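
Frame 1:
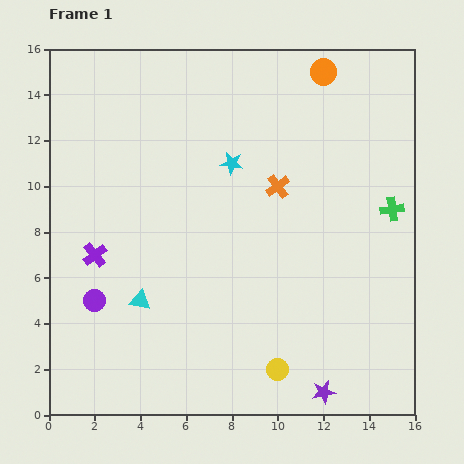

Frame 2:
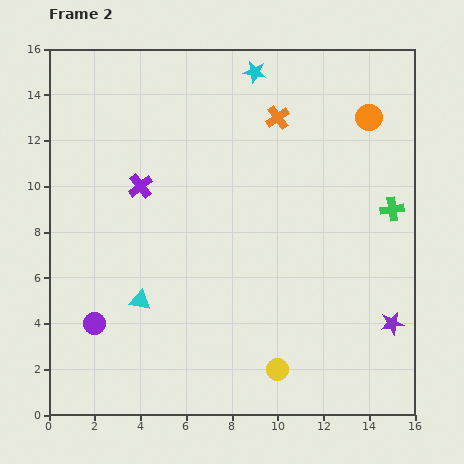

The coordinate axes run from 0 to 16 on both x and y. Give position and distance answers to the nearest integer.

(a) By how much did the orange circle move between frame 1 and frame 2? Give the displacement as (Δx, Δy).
(2, -2)

The orange circle was at (12, 15) in frame 1 and (14, 13) in frame 2.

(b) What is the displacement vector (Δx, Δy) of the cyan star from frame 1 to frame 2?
(1, 4)

The cyan star was at (8, 11) in frame 1 and (9, 15) in frame 2.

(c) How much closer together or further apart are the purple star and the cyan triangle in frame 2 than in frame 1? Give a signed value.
+2

Distance in frame 1: 9. Distance in frame 2: 11.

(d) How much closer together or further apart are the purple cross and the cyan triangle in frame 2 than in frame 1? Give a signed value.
+2

Distance in frame 1: 3. Distance in frame 2: 5.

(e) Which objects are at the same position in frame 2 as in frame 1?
the green cross, the cyan triangle, the yellow circle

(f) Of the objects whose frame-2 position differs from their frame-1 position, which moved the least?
the purple circle

(moved 1)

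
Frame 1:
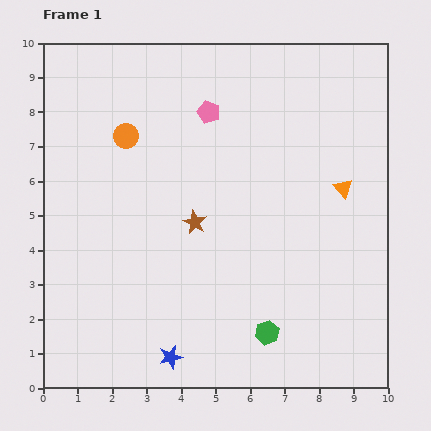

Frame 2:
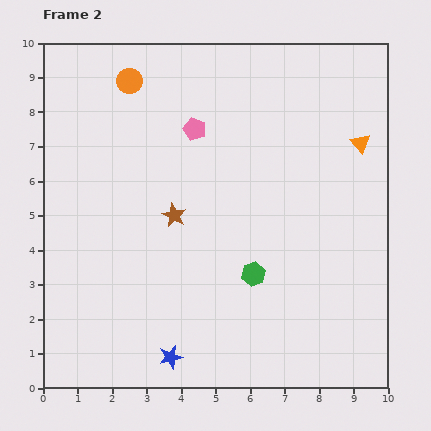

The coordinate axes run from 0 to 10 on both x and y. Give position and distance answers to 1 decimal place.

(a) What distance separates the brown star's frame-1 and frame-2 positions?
0.6

The brown star moved from (4.4, 4.8) to (3.8, 5.0), a distance of √(0.6² + 0.2²) ≈ 0.6.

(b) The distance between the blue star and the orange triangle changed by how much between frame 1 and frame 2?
+1.3

Distance in frame 1: 7.0. Distance in frame 2: 8.3.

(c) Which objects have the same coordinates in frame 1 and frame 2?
the blue star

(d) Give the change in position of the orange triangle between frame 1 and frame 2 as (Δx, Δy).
(0.5, 1.3)

The orange triangle was at (8.7, 5.8) in frame 1 and (9.2, 7.1) in frame 2.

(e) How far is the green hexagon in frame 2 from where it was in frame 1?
1.7

The green hexagon moved from (6.5, 1.6) to (6.1, 3.3), a distance of √(0.4² + 1.7²) ≈ 1.7.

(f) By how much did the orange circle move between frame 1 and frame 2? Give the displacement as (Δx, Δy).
(0.1, 1.6)

The orange circle was at (2.4, 7.3) in frame 1 and (2.5, 8.9) in frame 2.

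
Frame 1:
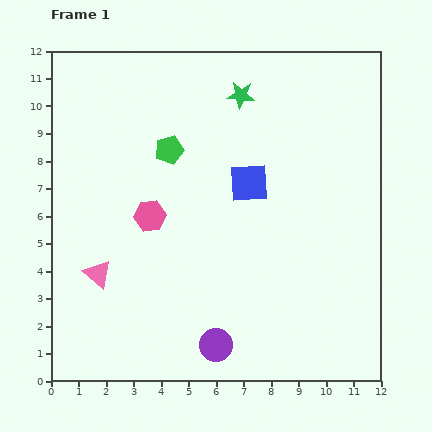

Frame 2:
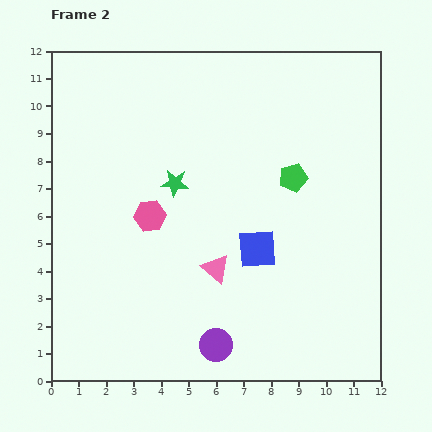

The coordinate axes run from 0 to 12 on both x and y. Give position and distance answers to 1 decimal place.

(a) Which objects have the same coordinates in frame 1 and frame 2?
the pink hexagon, the purple circle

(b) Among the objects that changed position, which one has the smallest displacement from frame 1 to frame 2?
the blue square

(moved 2.4)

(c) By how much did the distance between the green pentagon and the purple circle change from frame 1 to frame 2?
-0.6

Distance in frame 1: 7.3. Distance in frame 2: 6.7.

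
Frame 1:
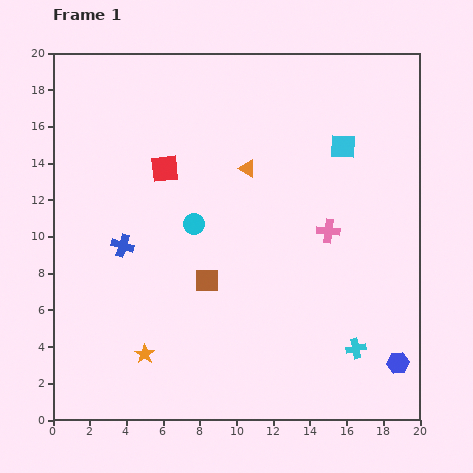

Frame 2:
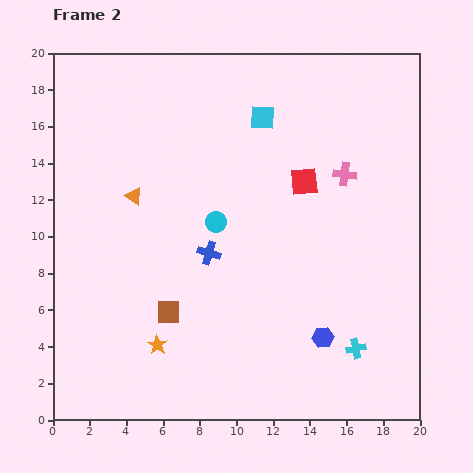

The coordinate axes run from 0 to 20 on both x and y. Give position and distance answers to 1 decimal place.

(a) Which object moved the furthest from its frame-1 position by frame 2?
the red square

(moved 7.6; next 6.4)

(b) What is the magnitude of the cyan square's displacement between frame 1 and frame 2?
4.7

The cyan square moved from (15.8, 14.9) to (11.4, 16.5), a distance of √(4.4² + 1.6²) ≈ 4.7.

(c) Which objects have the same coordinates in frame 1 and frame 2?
the cyan cross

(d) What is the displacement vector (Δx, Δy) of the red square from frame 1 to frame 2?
(7.6, -0.7)

The red square was at (6.1, 13.7) in frame 1 and (13.7, 13.0) in frame 2.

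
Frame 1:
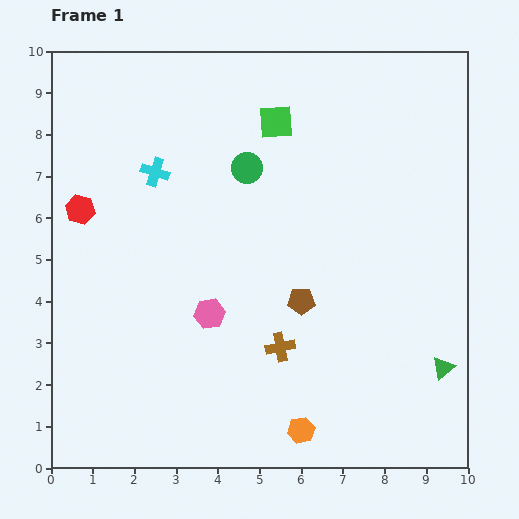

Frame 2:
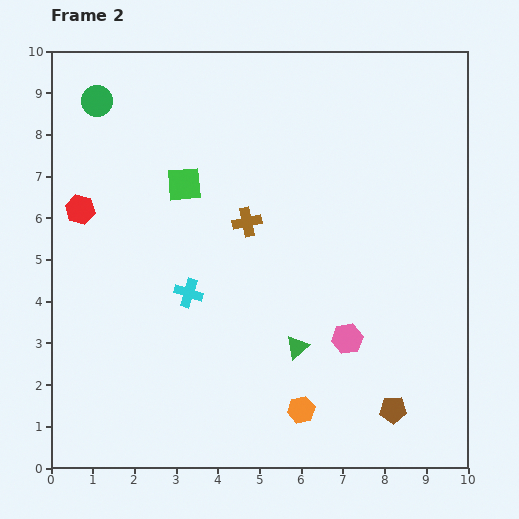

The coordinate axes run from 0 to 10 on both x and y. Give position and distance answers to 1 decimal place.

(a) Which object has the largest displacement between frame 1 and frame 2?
the green circle

(moved 3.9; next 3.5)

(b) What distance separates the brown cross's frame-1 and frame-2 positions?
3.1

The brown cross moved from (5.5, 2.9) to (4.7, 5.9), a distance of √(0.8² + 3.0²) ≈ 3.1.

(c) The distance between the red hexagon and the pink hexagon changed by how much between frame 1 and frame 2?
+3.1

Distance in frame 1: 4.0. Distance in frame 2: 7.1.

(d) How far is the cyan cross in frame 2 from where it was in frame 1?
3.0

The cyan cross moved from (2.5, 7.1) to (3.3, 4.2), a distance of √(0.8² + 2.9²) ≈ 3.0.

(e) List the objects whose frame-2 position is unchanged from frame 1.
the red hexagon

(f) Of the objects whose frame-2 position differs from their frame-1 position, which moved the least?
the orange hexagon

(moved 0.5)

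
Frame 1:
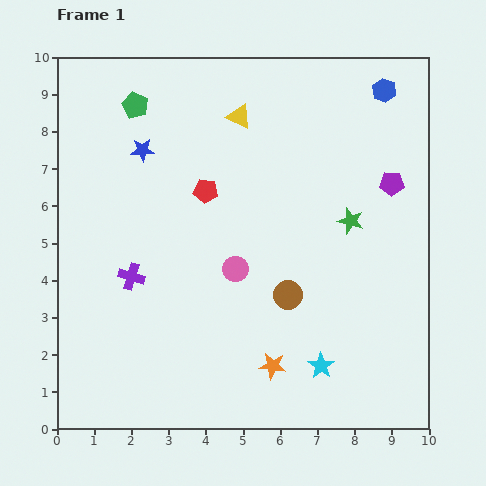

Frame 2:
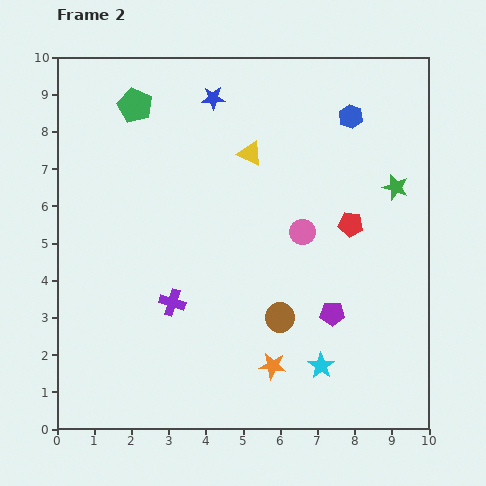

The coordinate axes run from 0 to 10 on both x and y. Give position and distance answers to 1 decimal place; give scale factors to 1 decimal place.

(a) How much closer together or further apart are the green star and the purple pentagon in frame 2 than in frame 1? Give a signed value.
+2.3

Distance in frame 1: 1.5. Distance in frame 2: 3.8.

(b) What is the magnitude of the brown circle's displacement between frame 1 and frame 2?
0.6

The brown circle moved from (6.2, 3.6) to (6.0, 3.0), a distance of √(0.2² + 0.6²) ≈ 0.6.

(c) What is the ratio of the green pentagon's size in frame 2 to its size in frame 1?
1.3×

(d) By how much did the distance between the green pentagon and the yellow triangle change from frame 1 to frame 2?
+0.6

Distance in frame 1: 2.8. Distance in frame 2: 3.4.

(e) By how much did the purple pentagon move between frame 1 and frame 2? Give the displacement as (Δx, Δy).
(-1.6, -3.5)

The purple pentagon was at (9.0, 6.6) in frame 1 and (7.4, 3.1) in frame 2.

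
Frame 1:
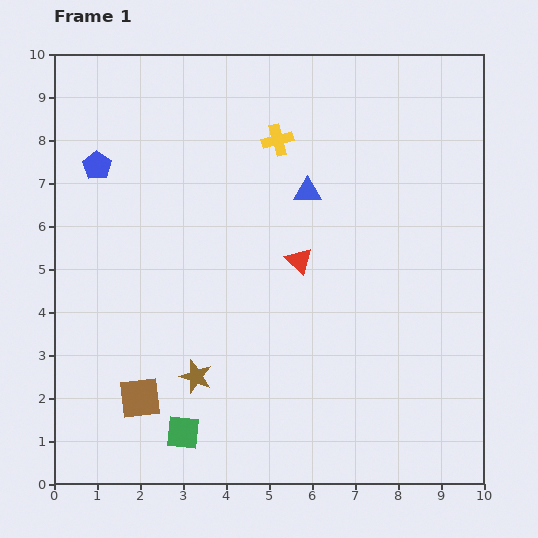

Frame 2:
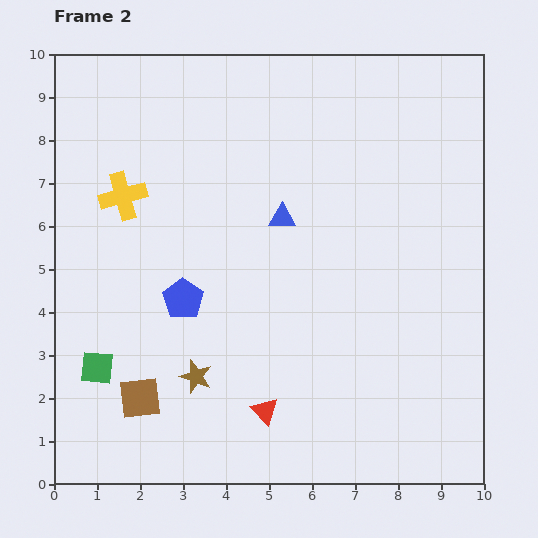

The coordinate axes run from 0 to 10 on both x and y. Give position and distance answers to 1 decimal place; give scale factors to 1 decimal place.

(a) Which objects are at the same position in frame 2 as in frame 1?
the brown star, the brown square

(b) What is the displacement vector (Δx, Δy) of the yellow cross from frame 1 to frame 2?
(-3.6, -1.3)

The yellow cross was at (5.2, 8.0) in frame 1 and (1.6, 6.7) in frame 2.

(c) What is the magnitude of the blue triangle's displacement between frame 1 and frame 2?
0.8

The blue triangle moved from (5.9, 6.8) to (5.3, 6.2), a distance of √(0.6² + 0.6²) ≈ 0.8.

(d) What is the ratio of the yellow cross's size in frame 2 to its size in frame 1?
1.5×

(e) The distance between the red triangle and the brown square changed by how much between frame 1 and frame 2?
-2.0

Distance in frame 1: 4.9. Distance in frame 2: 2.9.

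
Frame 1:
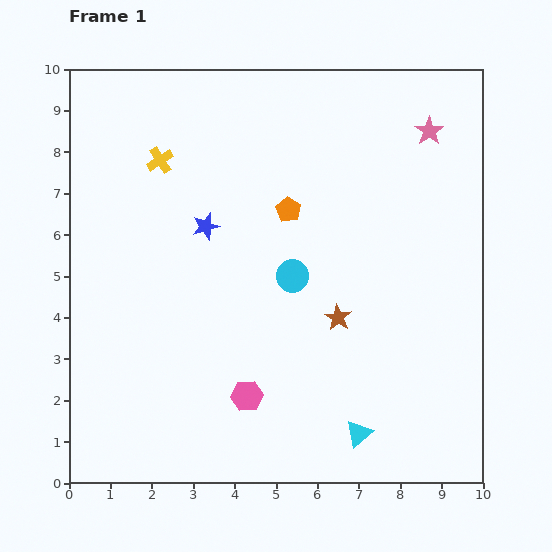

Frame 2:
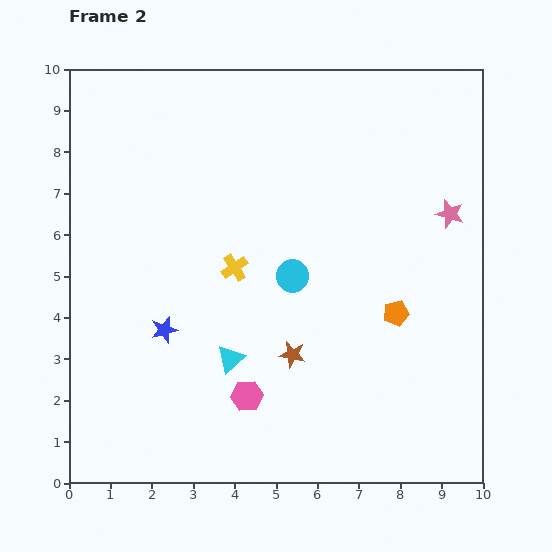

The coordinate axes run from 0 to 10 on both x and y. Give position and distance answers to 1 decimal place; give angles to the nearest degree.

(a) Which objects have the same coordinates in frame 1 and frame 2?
the cyan circle, the pink hexagon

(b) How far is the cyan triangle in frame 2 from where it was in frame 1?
3.6

The cyan triangle moved from (7.0, 1.2) to (3.9, 3.0), a distance of √(3.1² + 1.8²) ≈ 3.6.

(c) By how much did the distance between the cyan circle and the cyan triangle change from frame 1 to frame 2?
-1.6

Distance in frame 1: 4.1. Distance in frame 2: 2.5.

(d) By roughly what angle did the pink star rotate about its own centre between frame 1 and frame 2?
22° counter-clockwise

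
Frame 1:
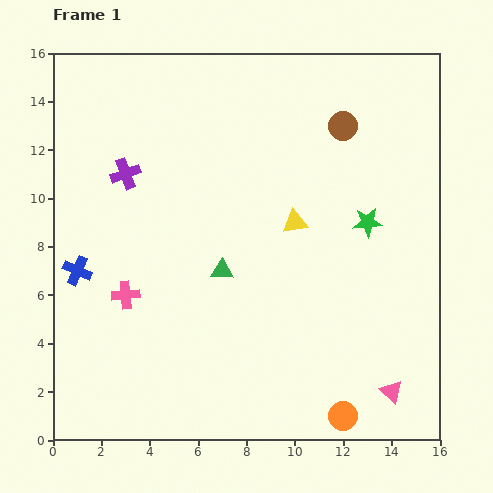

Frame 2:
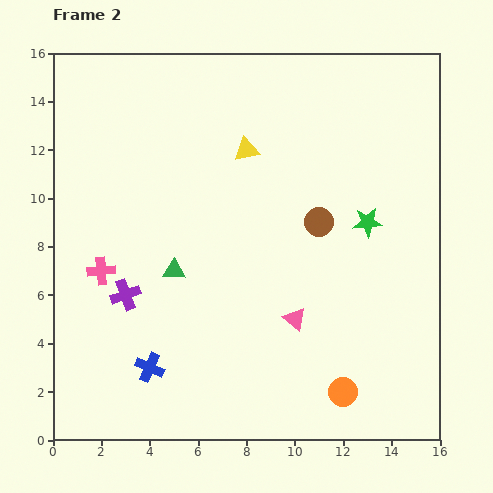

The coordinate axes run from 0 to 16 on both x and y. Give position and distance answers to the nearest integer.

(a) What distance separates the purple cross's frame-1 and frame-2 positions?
5

The purple cross moved from (3, 11) to (3, 6), a distance of √(0² + 5²) ≈ 5.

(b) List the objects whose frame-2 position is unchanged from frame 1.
the green star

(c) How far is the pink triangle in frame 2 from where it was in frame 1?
5

The pink triangle moved from (14, 2) to (10, 5), a distance of √(4² + 3²) ≈ 5.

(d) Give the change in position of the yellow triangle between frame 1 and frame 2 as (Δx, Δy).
(-2, 3)

The yellow triangle was at (10, 9) in frame 1 and (8, 12) in frame 2.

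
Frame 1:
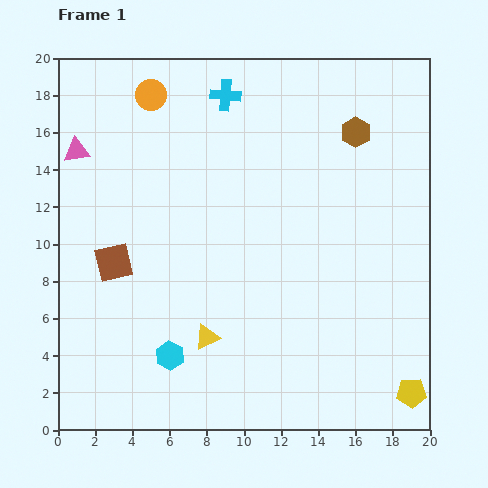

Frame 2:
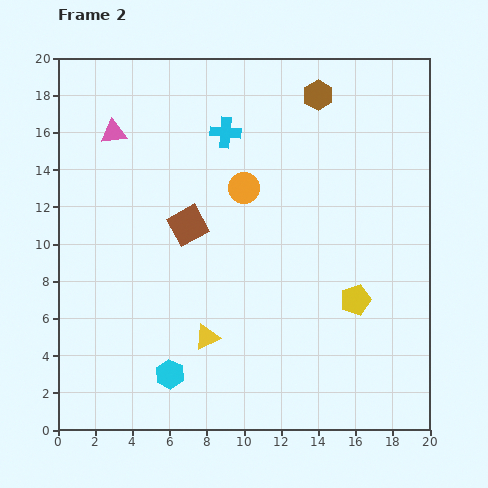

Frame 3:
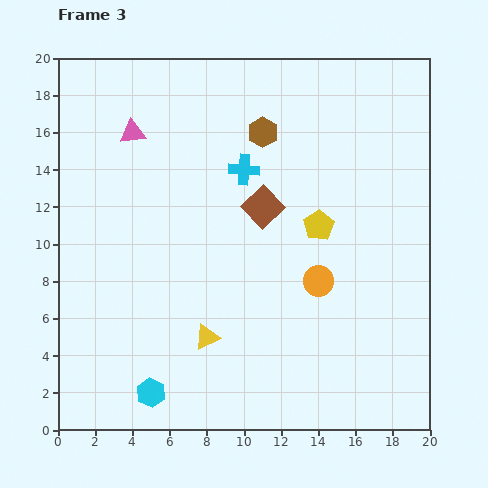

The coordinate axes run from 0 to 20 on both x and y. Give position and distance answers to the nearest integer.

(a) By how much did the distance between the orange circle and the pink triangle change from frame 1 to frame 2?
+3

Distance in frame 1: 5. Distance in frame 2: 8.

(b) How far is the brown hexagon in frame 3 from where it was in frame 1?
5

The brown hexagon moved from (16, 16) to (11, 16), a distance of √(5² + 0²) ≈ 5.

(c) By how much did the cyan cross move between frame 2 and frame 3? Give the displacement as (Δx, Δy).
(1, -2)

The cyan cross was at (9, 16) in frame 2 and (10, 14) in frame 3.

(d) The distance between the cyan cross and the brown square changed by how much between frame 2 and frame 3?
-3

Distance in frame 2: 5. Distance in frame 3: 2.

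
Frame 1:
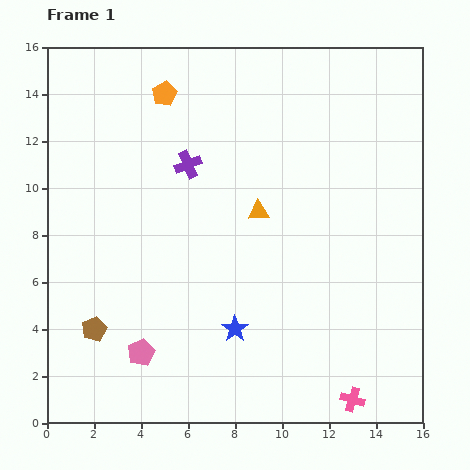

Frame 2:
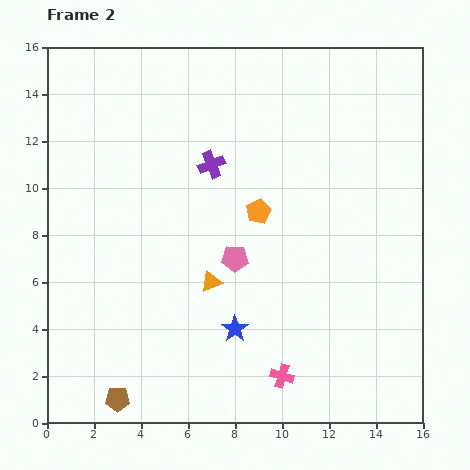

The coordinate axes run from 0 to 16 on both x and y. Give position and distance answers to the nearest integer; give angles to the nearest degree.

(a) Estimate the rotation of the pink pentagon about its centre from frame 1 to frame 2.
26° clockwise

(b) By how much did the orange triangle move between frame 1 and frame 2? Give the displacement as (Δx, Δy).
(-2, -3)

The orange triangle was at (9, 9) in frame 1 and (7, 6) in frame 2.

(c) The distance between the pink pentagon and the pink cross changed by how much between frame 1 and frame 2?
-4

Distance in frame 1: 9. Distance in frame 2: 5.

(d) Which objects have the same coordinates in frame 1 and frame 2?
the blue star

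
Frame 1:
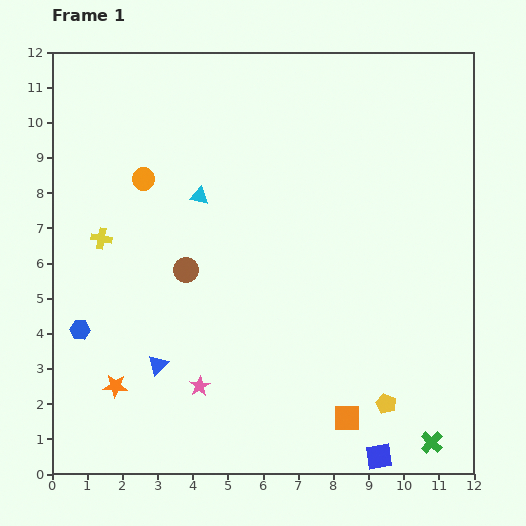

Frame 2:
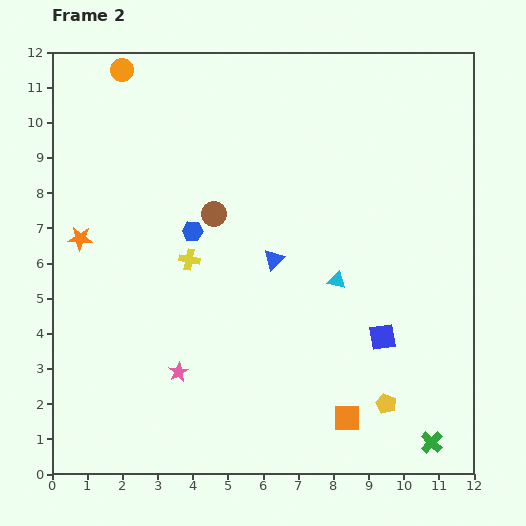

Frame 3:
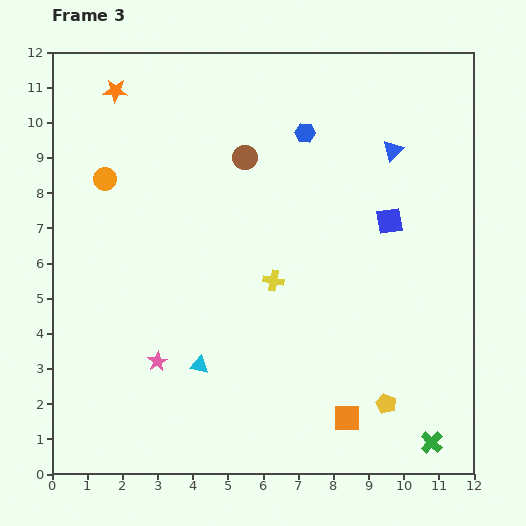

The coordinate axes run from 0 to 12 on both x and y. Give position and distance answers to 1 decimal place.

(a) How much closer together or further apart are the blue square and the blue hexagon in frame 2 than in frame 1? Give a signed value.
-3.0

Distance in frame 1: 9.2. Distance in frame 2: 6.2.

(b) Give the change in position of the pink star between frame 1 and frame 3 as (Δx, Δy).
(-1.2, 0.7)

The pink star was at (4.2, 2.5) in frame 1 and (3.0, 3.2) in frame 3.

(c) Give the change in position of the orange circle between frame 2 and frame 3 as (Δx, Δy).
(-0.5, -3.1)

The orange circle was at (2.0, 11.5) in frame 2 and (1.5, 8.4) in frame 3.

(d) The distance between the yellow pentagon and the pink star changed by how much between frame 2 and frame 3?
+0.6

Distance in frame 2: 6.0. Distance in frame 3: 6.6.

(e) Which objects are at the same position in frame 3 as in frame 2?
the green cross, the orange square, the yellow pentagon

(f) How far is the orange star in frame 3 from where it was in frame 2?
4.3

The orange star moved from (0.8, 6.7) to (1.8, 10.9), a distance of √(1.0² + 4.2²) ≈ 4.3.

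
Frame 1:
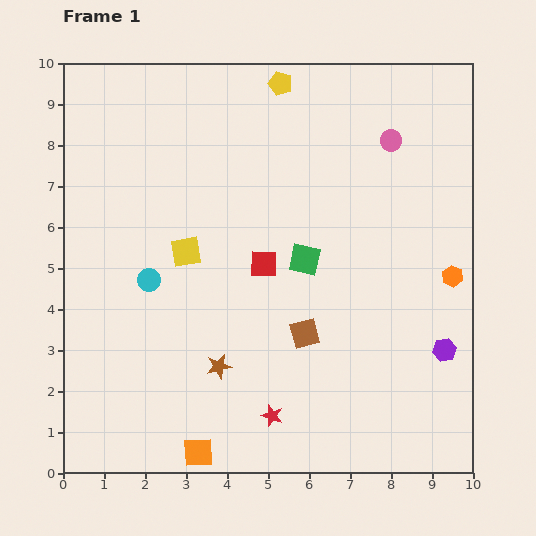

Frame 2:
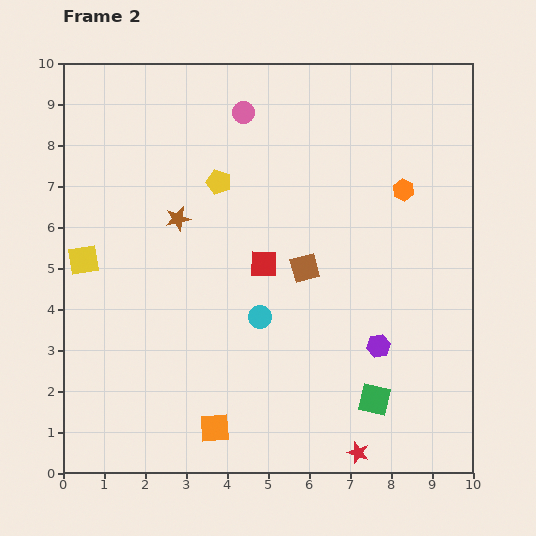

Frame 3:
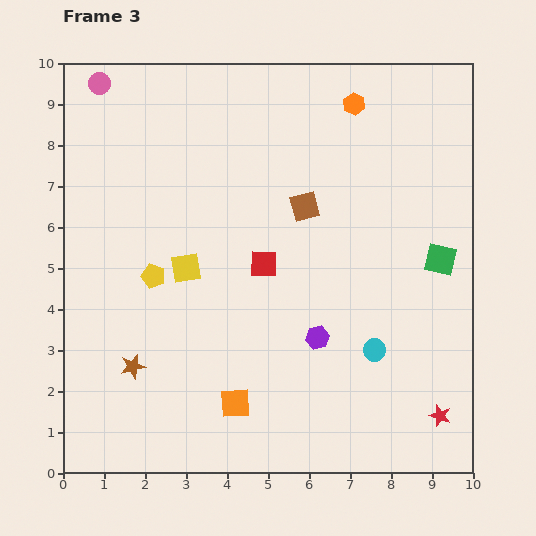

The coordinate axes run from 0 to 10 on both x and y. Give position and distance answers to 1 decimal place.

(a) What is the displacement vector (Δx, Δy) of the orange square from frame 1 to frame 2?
(0.4, 0.6)

The orange square was at (3.3, 0.5) in frame 1 and (3.7, 1.1) in frame 2.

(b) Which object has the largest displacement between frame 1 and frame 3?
the pink circle

(moved 7.2; next 5.8)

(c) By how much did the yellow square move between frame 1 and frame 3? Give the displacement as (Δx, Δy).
(0.0, -0.4)

The yellow square was at (3.0, 5.4) in frame 1 and (3.0, 5.0) in frame 3.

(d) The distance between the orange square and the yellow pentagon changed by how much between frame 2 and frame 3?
-2.3

Distance in frame 2: 6.0. Distance in frame 3: 3.7.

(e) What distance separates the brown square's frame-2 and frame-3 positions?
1.5

The brown square moved from (5.9, 5.0) to (5.9, 6.5), a distance of √(0.0² + 1.5²) ≈ 1.5.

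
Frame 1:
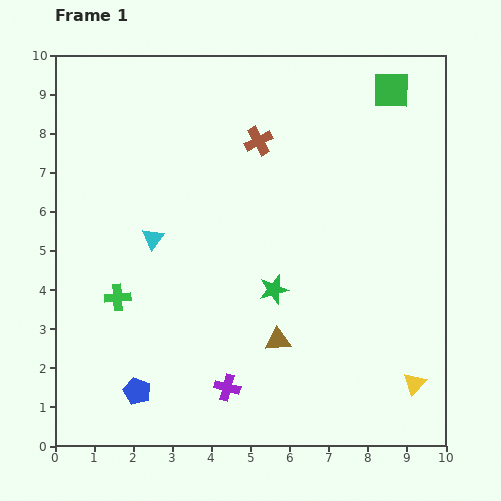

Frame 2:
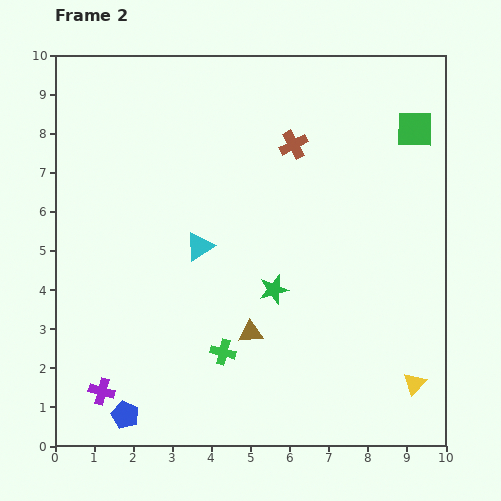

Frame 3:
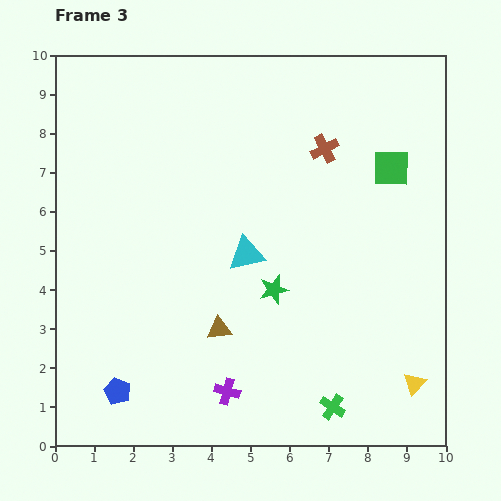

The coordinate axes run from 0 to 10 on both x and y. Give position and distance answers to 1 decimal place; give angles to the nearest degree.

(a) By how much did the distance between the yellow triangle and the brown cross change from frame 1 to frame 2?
-0.6

Distance in frame 1: 7.4. Distance in frame 2: 6.8.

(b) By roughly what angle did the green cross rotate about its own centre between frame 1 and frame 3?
38° clockwise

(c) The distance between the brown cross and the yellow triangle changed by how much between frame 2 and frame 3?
-0.4

Distance in frame 2: 6.8. Distance in frame 3: 6.4.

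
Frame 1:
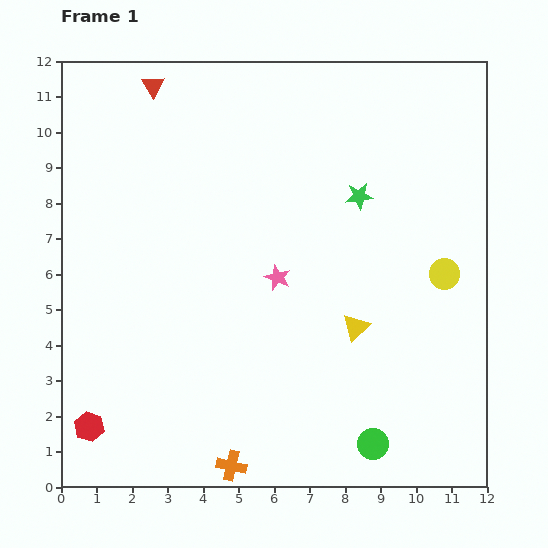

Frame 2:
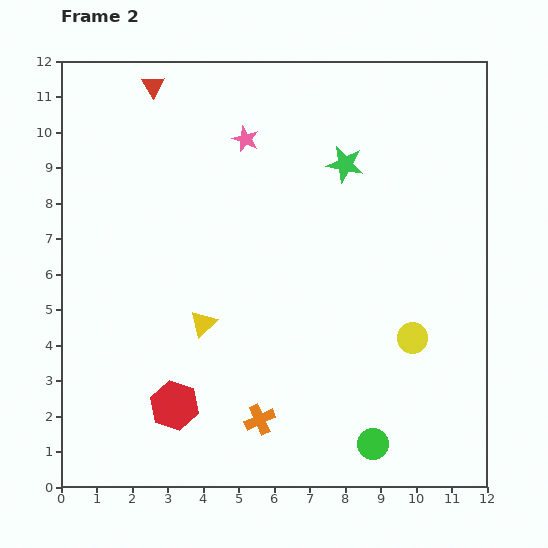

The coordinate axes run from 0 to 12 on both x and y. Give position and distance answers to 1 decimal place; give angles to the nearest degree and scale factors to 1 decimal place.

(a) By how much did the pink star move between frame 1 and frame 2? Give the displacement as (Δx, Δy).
(-0.9, 3.9)

The pink star was at (6.1, 5.9) in frame 1 and (5.2, 9.8) in frame 2.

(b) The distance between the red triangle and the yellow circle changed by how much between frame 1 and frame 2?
+0.4

Distance in frame 1: 9.8. Distance in frame 2: 10.2.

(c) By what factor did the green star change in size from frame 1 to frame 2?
1.3×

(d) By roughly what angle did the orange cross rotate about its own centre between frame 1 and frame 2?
36° counter-clockwise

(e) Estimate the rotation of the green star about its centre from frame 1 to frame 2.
18° clockwise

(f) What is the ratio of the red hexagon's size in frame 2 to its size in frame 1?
1.6×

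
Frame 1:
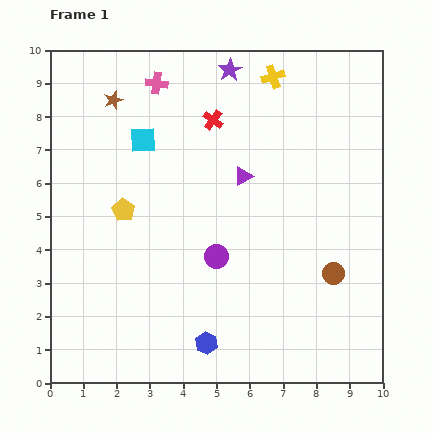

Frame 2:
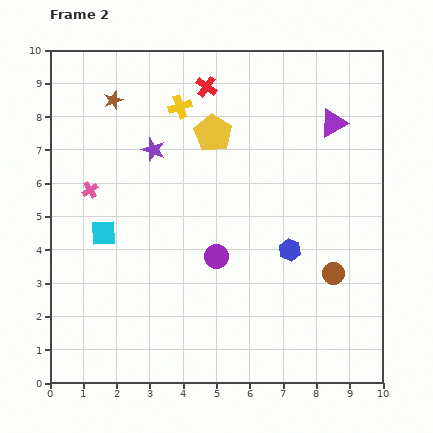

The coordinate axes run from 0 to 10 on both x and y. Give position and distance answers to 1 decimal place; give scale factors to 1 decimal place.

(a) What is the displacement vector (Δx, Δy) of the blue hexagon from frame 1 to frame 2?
(2.5, 2.8)

The blue hexagon was at (4.7, 1.2) in frame 1 and (7.2, 4.0) in frame 2.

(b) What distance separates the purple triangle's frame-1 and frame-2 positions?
3.1

The purple triangle moved from (5.8, 6.2) to (8.5, 7.8), a distance of √(2.7² + 1.6²) ≈ 3.1.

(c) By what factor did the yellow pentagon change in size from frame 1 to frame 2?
1.6×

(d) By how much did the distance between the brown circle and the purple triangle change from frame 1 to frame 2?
+0.5

Distance in frame 1: 4.0. Distance in frame 2: 4.5.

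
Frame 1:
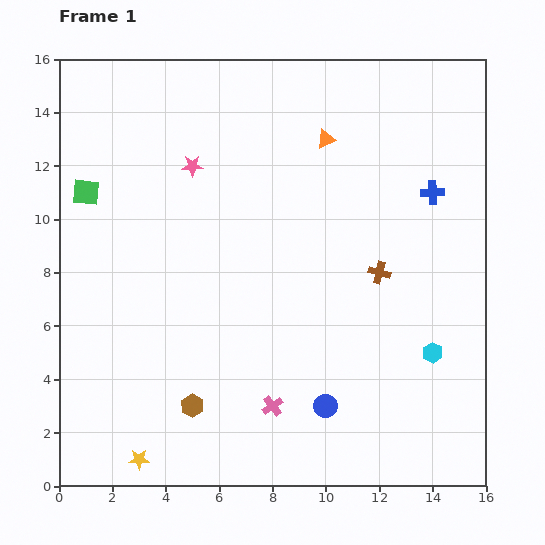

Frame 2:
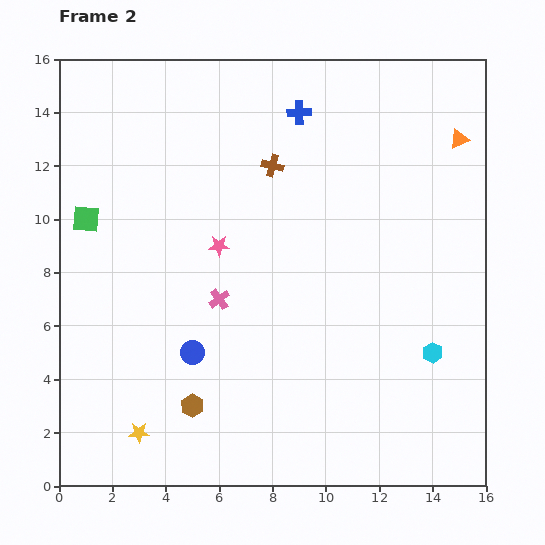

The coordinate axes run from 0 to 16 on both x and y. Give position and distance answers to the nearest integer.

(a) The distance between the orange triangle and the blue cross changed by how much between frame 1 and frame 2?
+2

Distance in frame 1: 4. Distance in frame 2: 6.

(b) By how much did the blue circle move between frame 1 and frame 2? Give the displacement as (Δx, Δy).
(-5, 2)

The blue circle was at (10, 3) in frame 1 and (5, 5) in frame 2.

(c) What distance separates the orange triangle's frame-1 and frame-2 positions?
5

The orange triangle moved from (10, 13) to (15, 13), a distance of √(5² + 0²) ≈ 5.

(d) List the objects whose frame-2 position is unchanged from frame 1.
the cyan hexagon, the brown hexagon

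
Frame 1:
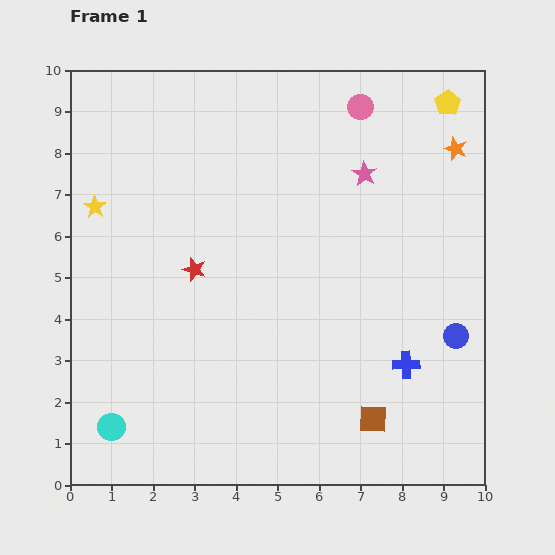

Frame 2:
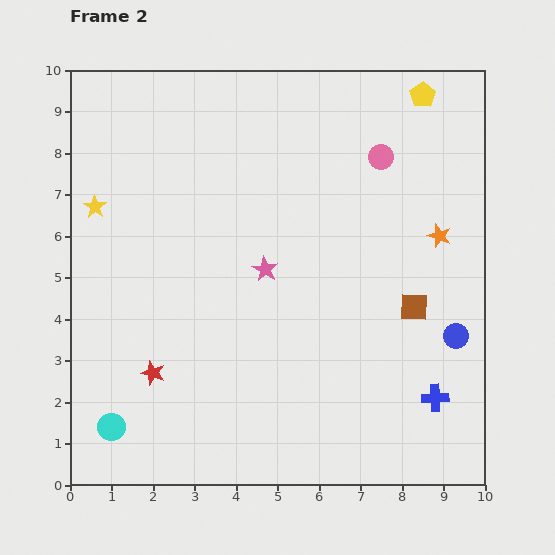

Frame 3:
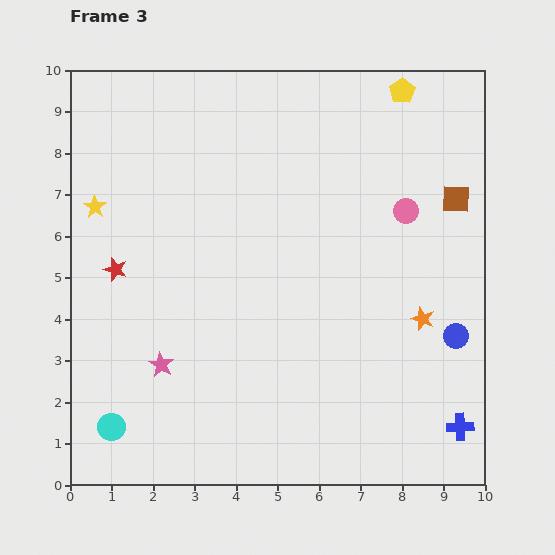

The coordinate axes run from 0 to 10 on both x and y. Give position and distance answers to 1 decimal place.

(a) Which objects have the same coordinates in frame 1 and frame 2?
the cyan circle, the blue circle, the yellow star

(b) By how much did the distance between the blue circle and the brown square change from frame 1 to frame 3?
+0.5

Distance in frame 1: 2.8. Distance in frame 3: 3.3.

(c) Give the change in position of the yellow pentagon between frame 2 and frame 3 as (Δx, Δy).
(-0.5, 0.1)

The yellow pentagon was at (8.5, 9.4) in frame 2 and (8.0, 9.5) in frame 3.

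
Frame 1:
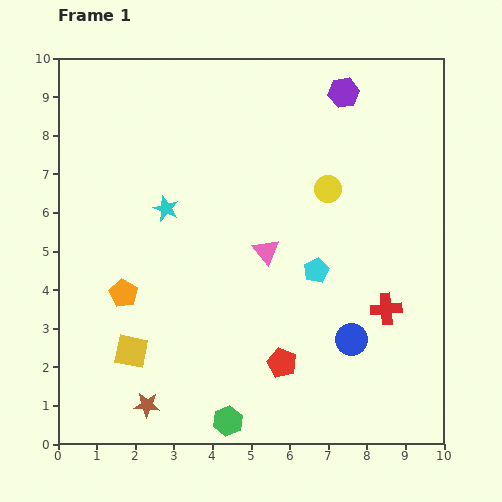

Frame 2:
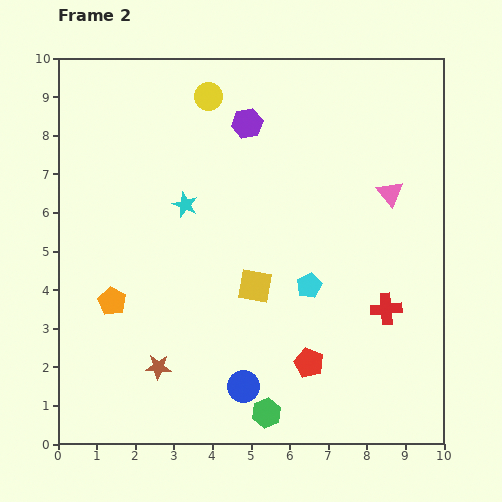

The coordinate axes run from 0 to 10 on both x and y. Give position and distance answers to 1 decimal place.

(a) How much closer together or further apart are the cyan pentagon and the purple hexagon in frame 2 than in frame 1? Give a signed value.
-0.2

Distance in frame 1: 4.7. Distance in frame 2: 4.5.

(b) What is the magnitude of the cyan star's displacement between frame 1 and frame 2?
0.5

The cyan star moved from (2.8, 6.1) to (3.3, 6.2), a distance of √(0.5² + 0.1²) ≈ 0.5.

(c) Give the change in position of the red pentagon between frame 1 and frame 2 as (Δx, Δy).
(0.7, 0.0)

The red pentagon was at (5.8, 2.1) in frame 1 and (6.5, 2.1) in frame 2.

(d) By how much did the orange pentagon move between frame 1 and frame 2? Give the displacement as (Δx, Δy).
(-0.3, -0.2)

The orange pentagon was at (1.7, 3.9) in frame 1 and (1.4, 3.7) in frame 2.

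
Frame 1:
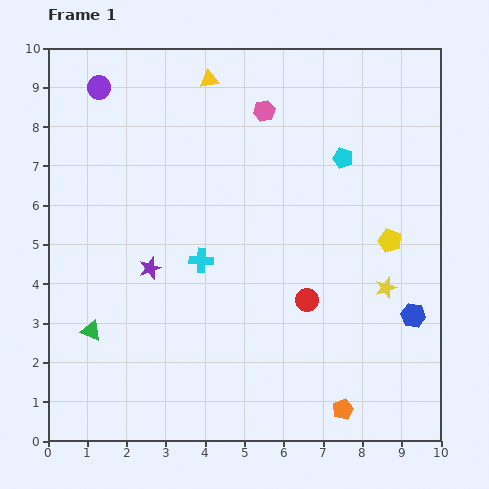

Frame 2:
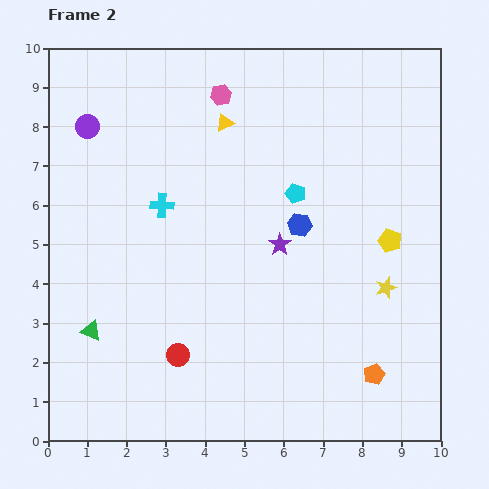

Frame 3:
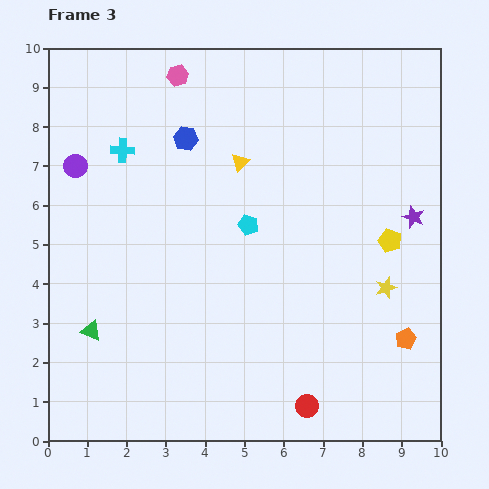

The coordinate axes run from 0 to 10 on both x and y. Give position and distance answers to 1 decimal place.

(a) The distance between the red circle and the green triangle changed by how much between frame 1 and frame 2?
-3.3

Distance in frame 1: 5.6. Distance in frame 2: 2.3.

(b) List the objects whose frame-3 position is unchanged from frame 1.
the yellow star, the yellow pentagon, the green triangle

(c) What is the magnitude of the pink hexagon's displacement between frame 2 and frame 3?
1.2

The pink hexagon moved from (4.4, 8.8) to (3.3, 9.3), a distance of √(1.1² + 0.5²) ≈ 1.2.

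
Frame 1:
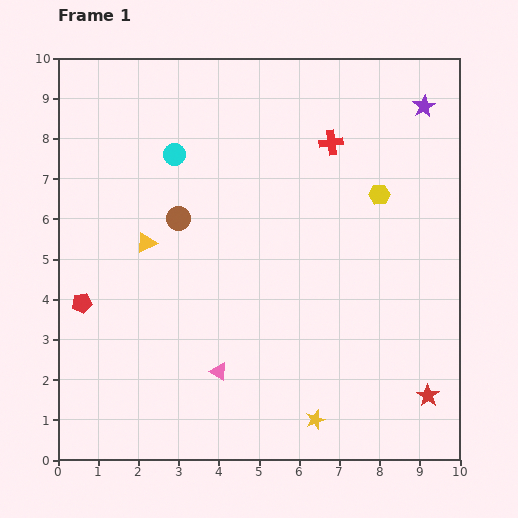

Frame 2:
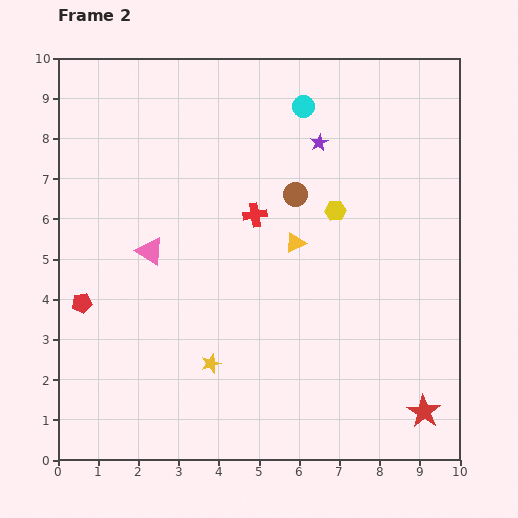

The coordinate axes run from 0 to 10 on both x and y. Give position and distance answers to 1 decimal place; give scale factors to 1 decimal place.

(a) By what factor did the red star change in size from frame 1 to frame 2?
1.5×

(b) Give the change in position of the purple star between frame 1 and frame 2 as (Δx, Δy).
(-2.6, -0.9)

The purple star was at (9.1, 8.8) in frame 1 and (6.5, 7.9) in frame 2.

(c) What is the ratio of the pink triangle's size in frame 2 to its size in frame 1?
1.6×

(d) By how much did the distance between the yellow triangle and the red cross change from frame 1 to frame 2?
-4.0

Distance in frame 1: 5.2. Distance in frame 2: 1.2.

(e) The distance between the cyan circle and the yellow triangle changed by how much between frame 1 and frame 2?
+1.1

Distance in frame 1: 2.3. Distance in frame 2: 3.4.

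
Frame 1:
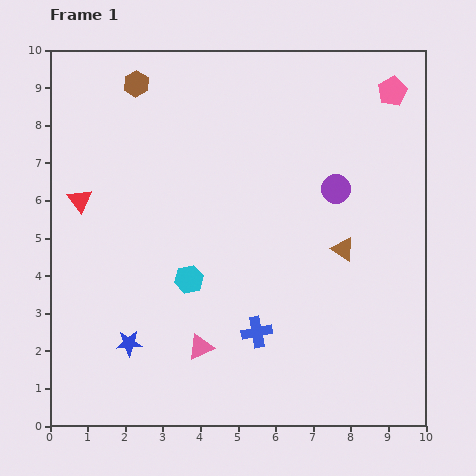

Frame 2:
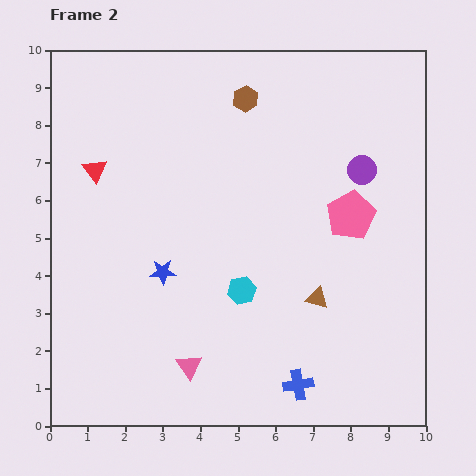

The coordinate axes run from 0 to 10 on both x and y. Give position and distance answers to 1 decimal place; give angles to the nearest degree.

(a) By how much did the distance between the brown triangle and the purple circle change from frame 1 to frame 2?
+2.0

Distance in frame 1: 1.6. Distance in frame 2: 3.6.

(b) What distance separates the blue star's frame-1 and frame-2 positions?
2.1

The blue star moved from (2.1, 2.2) to (3.0, 4.1), a distance of √(0.9² + 1.9²) ≈ 2.1.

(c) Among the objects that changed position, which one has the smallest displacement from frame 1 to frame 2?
the pink triangle

(moved 0.6)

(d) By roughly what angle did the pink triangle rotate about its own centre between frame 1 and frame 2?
41° counter-clockwise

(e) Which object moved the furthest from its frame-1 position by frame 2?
the pink pentagon

(moved 3.5; next 2.9)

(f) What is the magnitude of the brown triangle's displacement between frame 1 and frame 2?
1.5

The brown triangle moved from (7.8, 4.7) to (7.1, 3.4), a distance of √(0.7² + 1.3²) ≈ 1.5.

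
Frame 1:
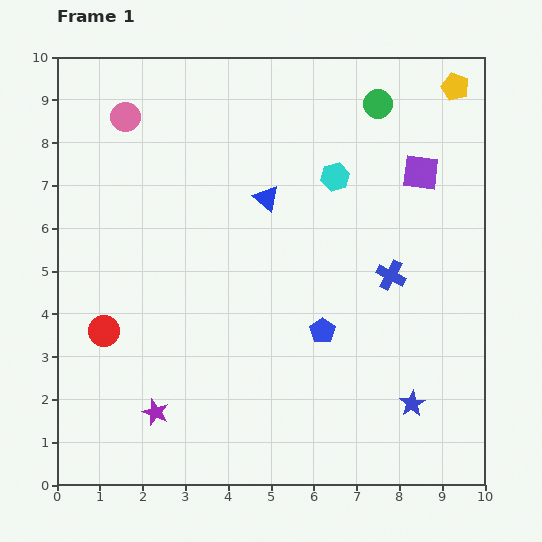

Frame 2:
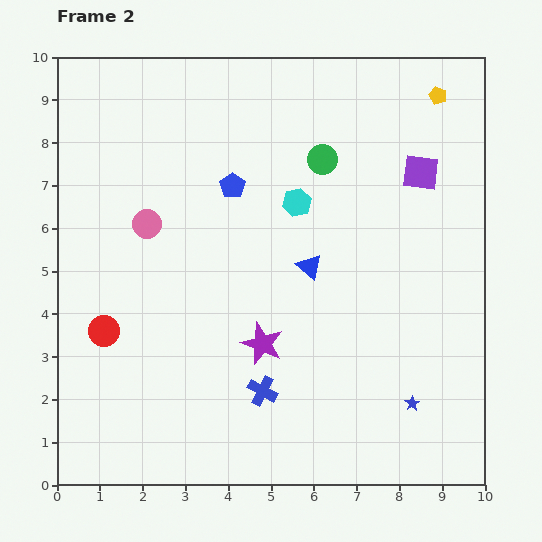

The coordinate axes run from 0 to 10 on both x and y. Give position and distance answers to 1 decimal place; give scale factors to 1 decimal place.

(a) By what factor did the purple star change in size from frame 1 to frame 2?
1.6×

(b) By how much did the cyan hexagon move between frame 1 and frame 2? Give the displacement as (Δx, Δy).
(-0.9, -0.6)

The cyan hexagon was at (6.5, 7.2) in frame 1 and (5.6, 6.6) in frame 2.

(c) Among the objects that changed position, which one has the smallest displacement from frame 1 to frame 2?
the yellow pentagon

(moved 0.4)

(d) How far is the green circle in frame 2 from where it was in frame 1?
1.8

The green circle moved from (7.5, 8.9) to (6.2, 7.6), a distance of √(1.3² + 1.3²) ≈ 1.8.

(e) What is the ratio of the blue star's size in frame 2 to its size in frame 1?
0.6×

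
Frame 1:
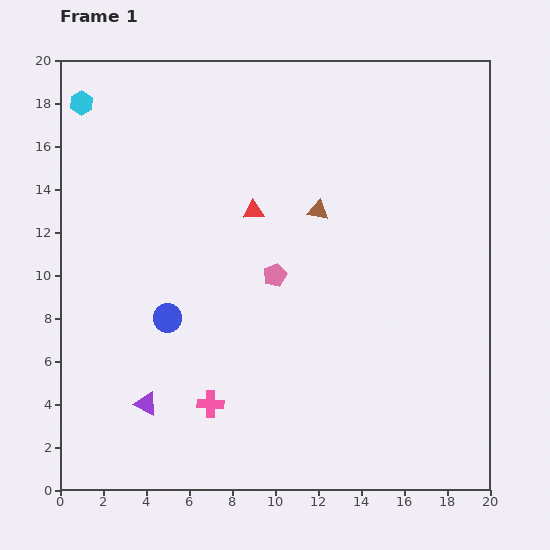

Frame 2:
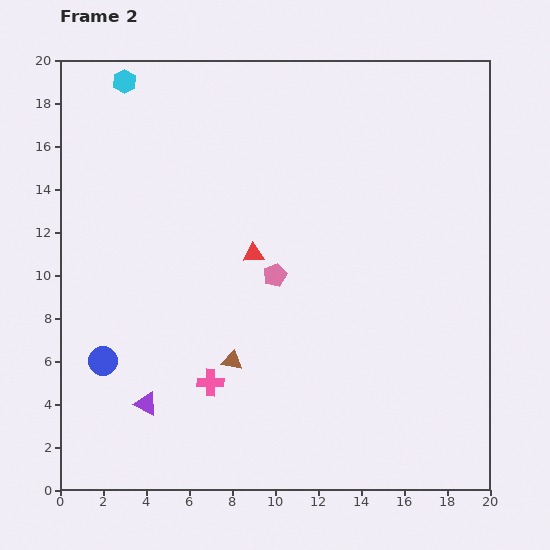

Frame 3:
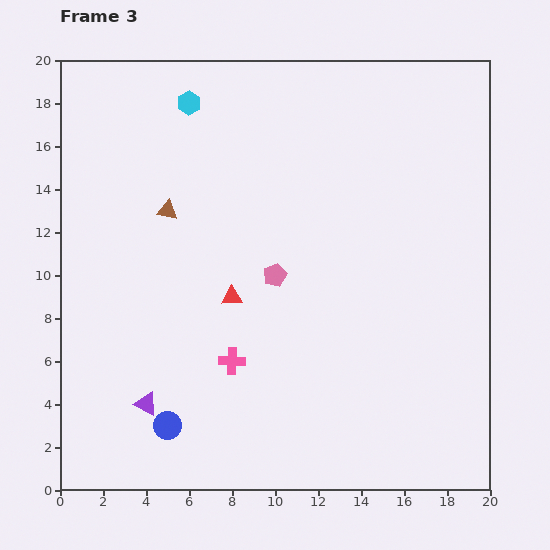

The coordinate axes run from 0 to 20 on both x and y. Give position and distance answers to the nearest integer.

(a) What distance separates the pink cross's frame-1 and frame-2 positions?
1

The pink cross moved from (7, 4) to (7, 5), a distance of √(0² + 1²) ≈ 1.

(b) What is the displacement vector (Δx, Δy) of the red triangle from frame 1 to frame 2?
(0, -2)

The red triangle was at (9, 13) in frame 1 and (9, 11) in frame 2.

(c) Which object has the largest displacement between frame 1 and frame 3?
the brown triangle

(moved 7; next 5)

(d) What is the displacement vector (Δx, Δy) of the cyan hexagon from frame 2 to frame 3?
(3, -1)

The cyan hexagon was at (3, 19) in frame 2 and (6, 18) in frame 3.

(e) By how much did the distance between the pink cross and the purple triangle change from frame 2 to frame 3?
+1

Distance in frame 2: 3. Distance in frame 3: 4.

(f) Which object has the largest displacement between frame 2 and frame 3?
the brown triangle

(moved 8; next 4)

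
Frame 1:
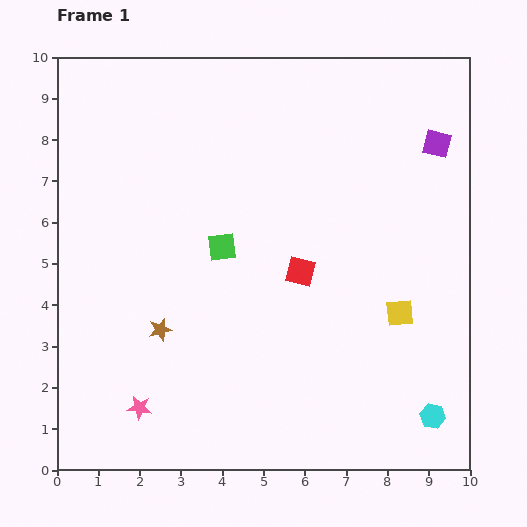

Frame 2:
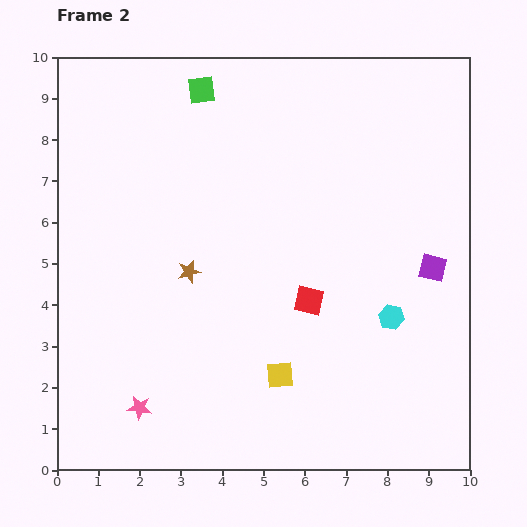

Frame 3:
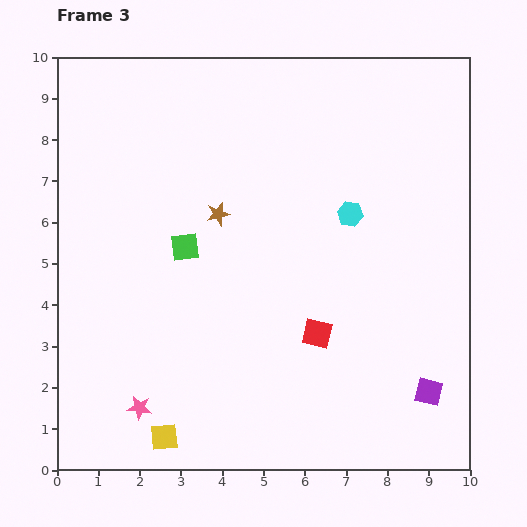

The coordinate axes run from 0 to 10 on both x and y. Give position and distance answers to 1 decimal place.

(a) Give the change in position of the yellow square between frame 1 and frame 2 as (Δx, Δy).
(-2.9, -1.5)

The yellow square was at (8.3, 3.8) in frame 1 and (5.4, 2.3) in frame 2.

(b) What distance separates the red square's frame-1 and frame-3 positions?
1.6

The red square moved from (5.9, 4.8) to (6.3, 3.3), a distance of √(0.4² + 1.5²) ≈ 1.6.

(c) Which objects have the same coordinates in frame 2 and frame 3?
the pink star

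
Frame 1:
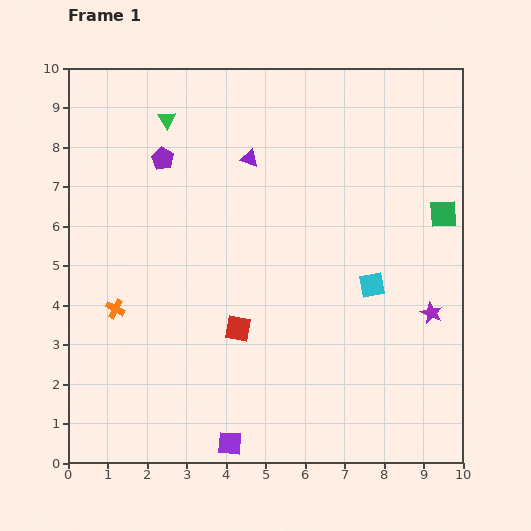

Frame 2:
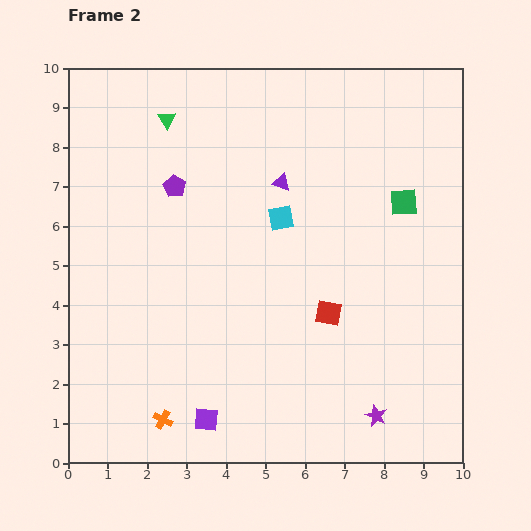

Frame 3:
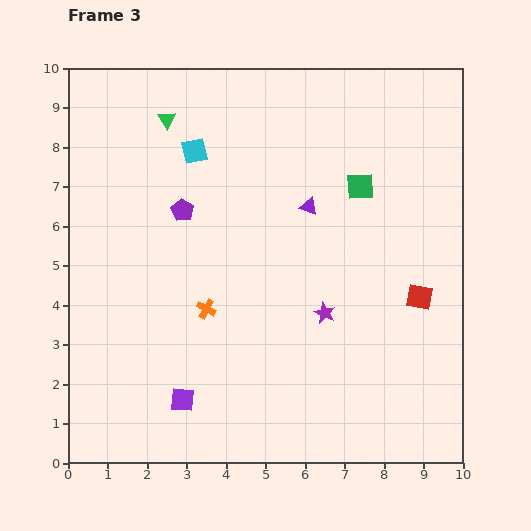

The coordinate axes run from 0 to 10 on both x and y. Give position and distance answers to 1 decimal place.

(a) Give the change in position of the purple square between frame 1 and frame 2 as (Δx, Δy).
(-0.6, 0.6)

The purple square was at (4.1, 0.5) in frame 1 and (3.5, 1.1) in frame 2.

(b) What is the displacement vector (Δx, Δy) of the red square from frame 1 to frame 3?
(4.6, 0.8)

The red square was at (4.3, 3.4) in frame 1 and (8.9, 4.2) in frame 3.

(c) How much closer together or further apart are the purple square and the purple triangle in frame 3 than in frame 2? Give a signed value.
-0.4

Distance in frame 2: 6.3. Distance in frame 3: 5.9.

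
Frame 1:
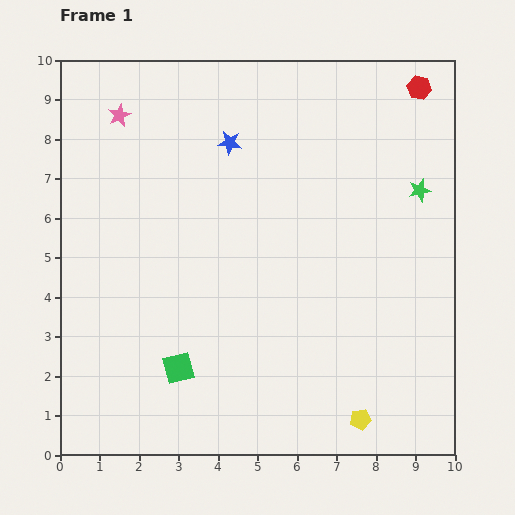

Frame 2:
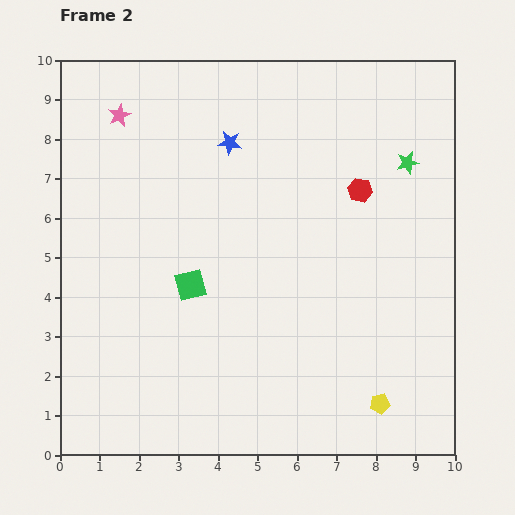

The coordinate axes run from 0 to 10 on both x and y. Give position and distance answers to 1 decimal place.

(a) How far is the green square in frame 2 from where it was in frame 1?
2.1

The green square moved from (3.0, 2.2) to (3.3, 4.3), a distance of √(0.3² + 2.1²) ≈ 2.1.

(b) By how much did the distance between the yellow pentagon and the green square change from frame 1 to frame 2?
+0.9

Distance in frame 1: 4.8. Distance in frame 2: 5.7.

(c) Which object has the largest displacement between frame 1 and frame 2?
the red hexagon

(moved 3.0; next 2.1)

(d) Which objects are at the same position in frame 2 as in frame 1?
the blue star, the pink star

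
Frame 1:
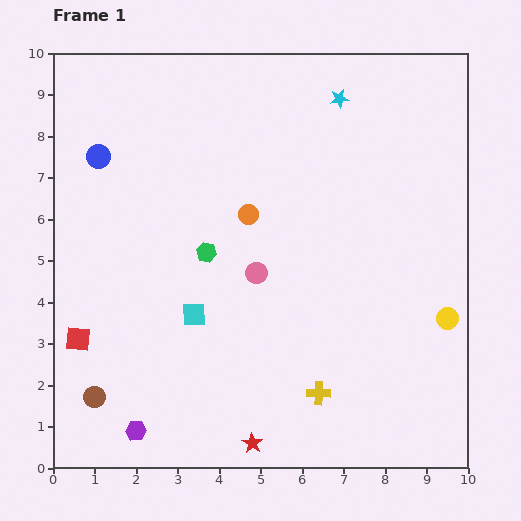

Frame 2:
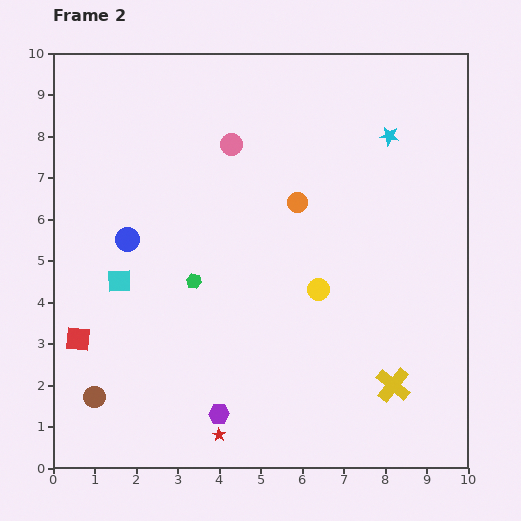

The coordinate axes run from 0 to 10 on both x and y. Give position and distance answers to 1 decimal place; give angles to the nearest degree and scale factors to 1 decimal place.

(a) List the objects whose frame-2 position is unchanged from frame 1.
the red square, the brown circle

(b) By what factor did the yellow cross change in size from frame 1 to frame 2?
1.5×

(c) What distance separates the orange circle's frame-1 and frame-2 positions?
1.2

The orange circle moved from (4.7, 6.1) to (5.9, 6.4), a distance of √(1.2² + 0.3²) ≈ 1.2.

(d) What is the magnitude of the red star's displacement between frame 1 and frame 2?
0.8

The red star moved from (4.8, 0.6) to (4.0, 0.8), a distance of √(0.8² + 0.2²) ≈ 0.8.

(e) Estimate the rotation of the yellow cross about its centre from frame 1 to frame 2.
38° clockwise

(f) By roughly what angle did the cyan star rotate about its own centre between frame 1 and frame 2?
17° clockwise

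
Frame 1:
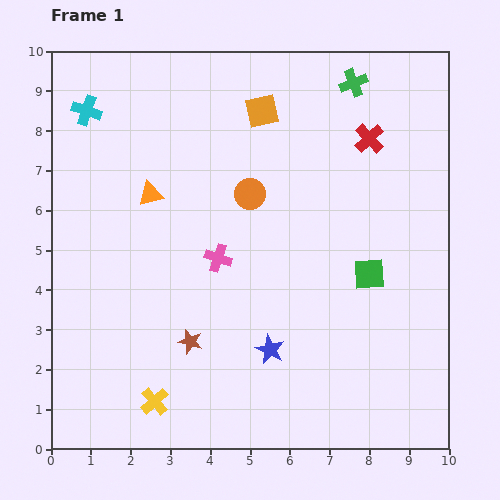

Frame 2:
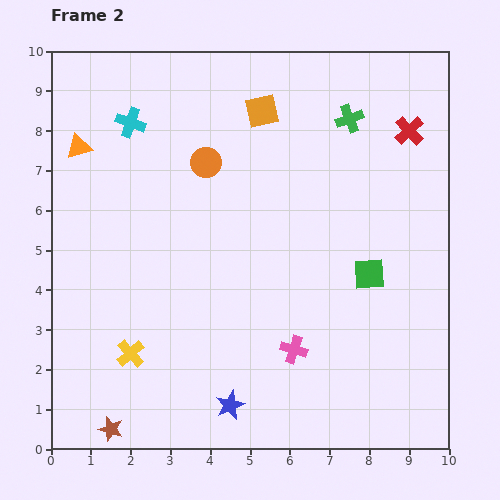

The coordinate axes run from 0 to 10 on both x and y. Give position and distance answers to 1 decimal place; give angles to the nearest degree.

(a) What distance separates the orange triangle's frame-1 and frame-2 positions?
2.2

The orange triangle moved from (2.5, 6.4) to (0.7, 7.6), a distance of √(1.8² + 1.2²) ≈ 2.2.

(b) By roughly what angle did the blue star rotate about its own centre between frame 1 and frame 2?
22° clockwise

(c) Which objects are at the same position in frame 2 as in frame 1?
the green square, the orange square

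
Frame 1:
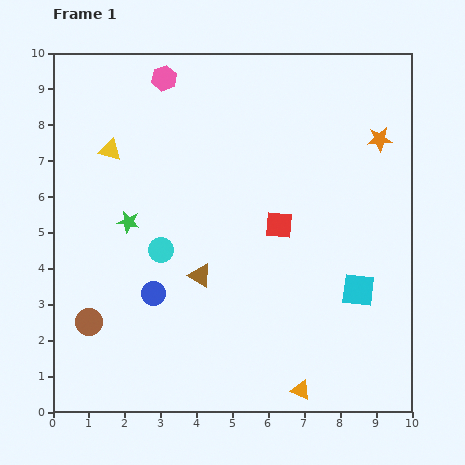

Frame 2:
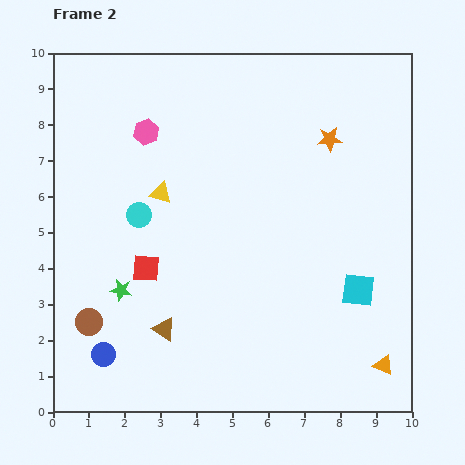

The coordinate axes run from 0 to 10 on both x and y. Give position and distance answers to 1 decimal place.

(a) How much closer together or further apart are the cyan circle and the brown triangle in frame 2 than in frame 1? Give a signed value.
+2.0

Distance in frame 1: 1.3. Distance in frame 2: 3.3.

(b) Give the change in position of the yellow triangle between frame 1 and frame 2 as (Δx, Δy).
(1.4, -1.2)

The yellow triangle was at (1.6, 7.3) in frame 1 and (3.0, 6.1) in frame 2.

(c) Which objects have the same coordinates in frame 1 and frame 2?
the cyan square, the brown circle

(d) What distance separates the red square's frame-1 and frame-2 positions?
3.9

The red square moved from (6.3, 5.2) to (2.6, 4.0), a distance of √(3.7² + 1.2²) ≈ 3.9.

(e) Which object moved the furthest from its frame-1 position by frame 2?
the red square

(moved 3.9; next 2.4)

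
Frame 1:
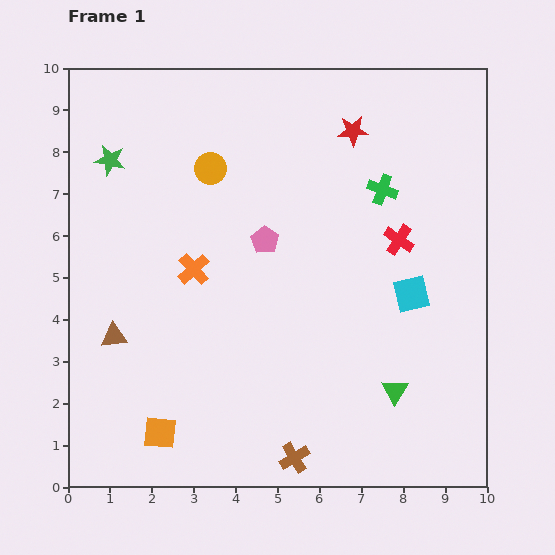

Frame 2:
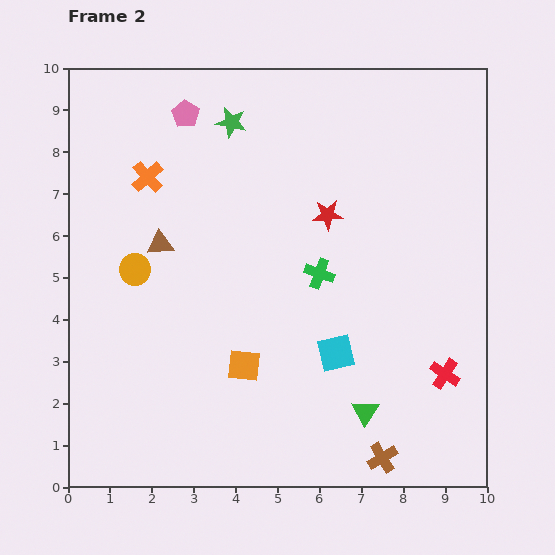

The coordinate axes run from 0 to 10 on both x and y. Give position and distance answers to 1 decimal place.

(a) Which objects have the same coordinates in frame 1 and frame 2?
none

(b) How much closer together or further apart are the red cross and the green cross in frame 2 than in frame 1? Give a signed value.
+2.5

Distance in frame 1: 1.3. Distance in frame 2: 3.8.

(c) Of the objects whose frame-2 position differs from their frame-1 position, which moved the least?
the green triangle

(moved 0.9)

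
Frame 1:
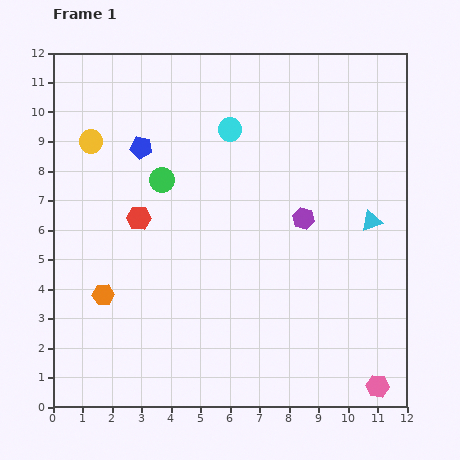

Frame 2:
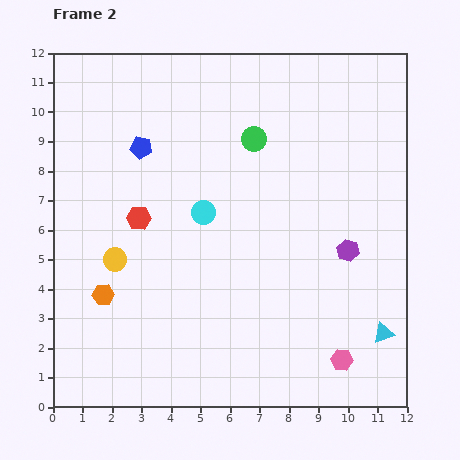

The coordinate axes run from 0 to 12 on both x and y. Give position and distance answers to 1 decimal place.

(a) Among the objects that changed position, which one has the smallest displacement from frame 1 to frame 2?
the pink hexagon

(moved 1.5)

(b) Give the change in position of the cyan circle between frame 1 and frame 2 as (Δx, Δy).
(-0.9, -2.8)

The cyan circle was at (6.0, 9.4) in frame 1 and (5.1, 6.6) in frame 2.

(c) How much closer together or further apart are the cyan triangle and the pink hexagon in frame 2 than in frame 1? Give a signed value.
-3.9

Distance in frame 1: 5.6. Distance in frame 2: 1.7.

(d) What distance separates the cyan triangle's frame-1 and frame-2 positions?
3.8

The cyan triangle moved from (10.8, 6.3) to (11.2, 2.5), a distance of √(0.4² + 3.8²) ≈ 3.8.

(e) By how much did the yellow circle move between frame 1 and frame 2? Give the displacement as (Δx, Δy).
(0.8, -4.0)

The yellow circle was at (1.3, 9.0) in frame 1 and (2.1, 5.0) in frame 2.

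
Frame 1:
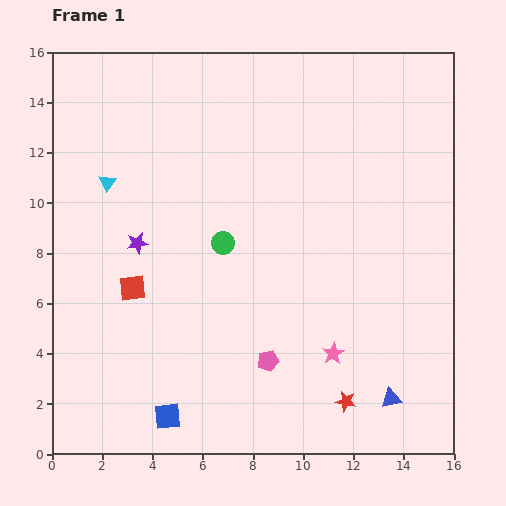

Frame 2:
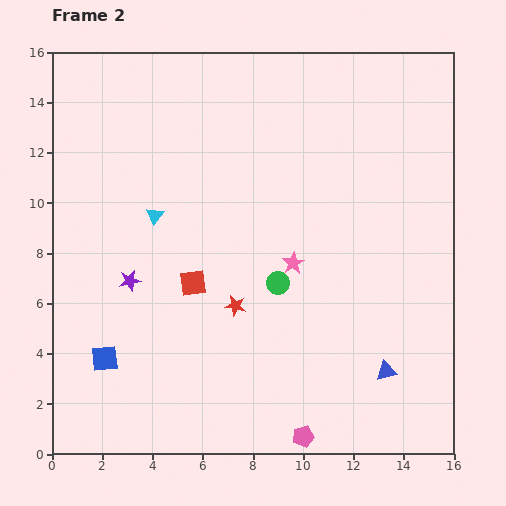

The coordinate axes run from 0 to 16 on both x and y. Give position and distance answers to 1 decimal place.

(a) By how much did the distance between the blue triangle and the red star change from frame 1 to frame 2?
+4.7

Distance in frame 1: 1.8. Distance in frame 2: 6.5.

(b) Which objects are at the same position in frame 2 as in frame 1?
none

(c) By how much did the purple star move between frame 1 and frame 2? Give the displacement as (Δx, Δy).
(-0.3, -1.5)

The purple star was at (3.4, 8.4) in frame 1 and (3.1, 6.9) in frame 2.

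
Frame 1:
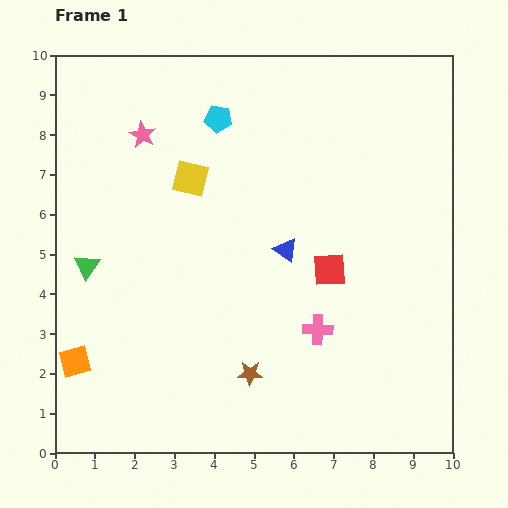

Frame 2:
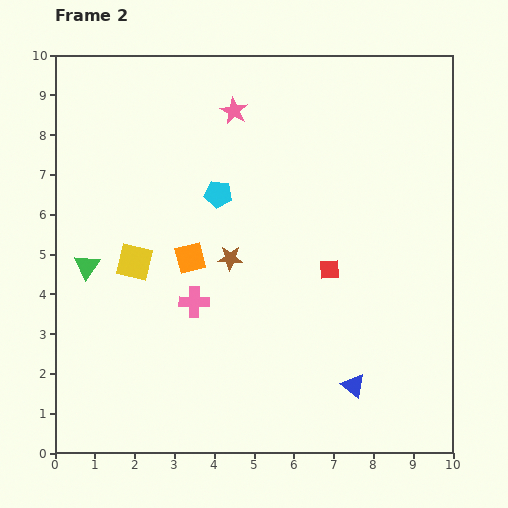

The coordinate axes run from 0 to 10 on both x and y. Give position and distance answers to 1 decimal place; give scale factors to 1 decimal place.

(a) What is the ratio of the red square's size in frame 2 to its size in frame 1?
0.6×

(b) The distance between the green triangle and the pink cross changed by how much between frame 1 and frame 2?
-3.2

Distance in frame 1: 6.0. Distance in frame 2: 2.8.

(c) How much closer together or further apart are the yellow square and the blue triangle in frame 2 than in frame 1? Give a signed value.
+3.3

Distance in frame 1: 3.0. Distance in frame 2: 6.3.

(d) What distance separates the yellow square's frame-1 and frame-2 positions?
2.5

The yellow square moved from (3.4, 6.9) to (2.0, 4.8), a distance of √(1.4² + 2.1²) ≈ 2.5.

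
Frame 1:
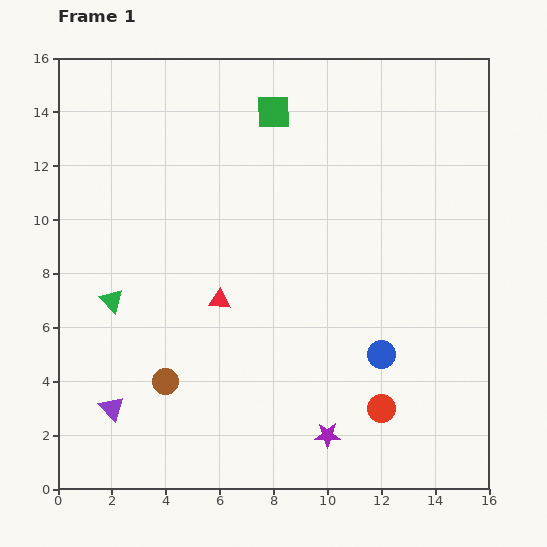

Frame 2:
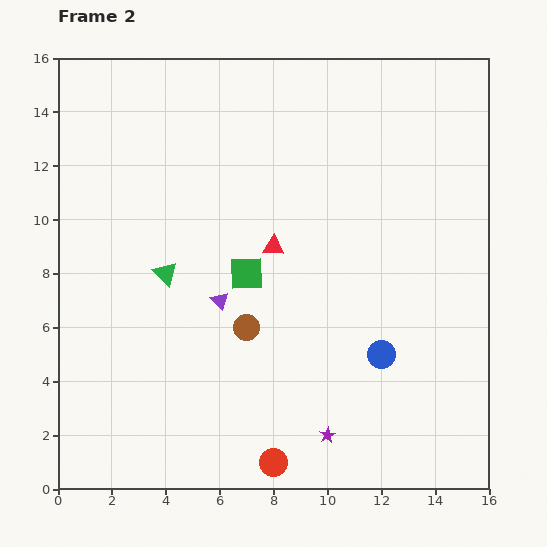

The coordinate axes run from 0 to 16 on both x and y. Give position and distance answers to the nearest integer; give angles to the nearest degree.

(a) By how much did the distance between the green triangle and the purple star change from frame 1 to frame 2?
-1

Distance in frame 1: 9. Distance in frame 2: 8.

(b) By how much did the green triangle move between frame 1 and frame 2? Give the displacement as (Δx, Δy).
(2, 1)

The green triangle was at (2, 7) in frame 1 and (4, 8) in frame 2.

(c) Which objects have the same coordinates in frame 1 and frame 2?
the blue circle, the purple star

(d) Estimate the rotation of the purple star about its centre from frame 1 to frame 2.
26° counter-clockwise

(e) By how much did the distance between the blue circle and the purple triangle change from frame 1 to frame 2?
-4

Distance in frame 1: 10. Distance in frame 2: 6.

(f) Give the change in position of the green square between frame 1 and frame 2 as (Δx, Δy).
(-1, -6)

The green square was at (8, 14) in frame 1 and (7, 8) in frame 2.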